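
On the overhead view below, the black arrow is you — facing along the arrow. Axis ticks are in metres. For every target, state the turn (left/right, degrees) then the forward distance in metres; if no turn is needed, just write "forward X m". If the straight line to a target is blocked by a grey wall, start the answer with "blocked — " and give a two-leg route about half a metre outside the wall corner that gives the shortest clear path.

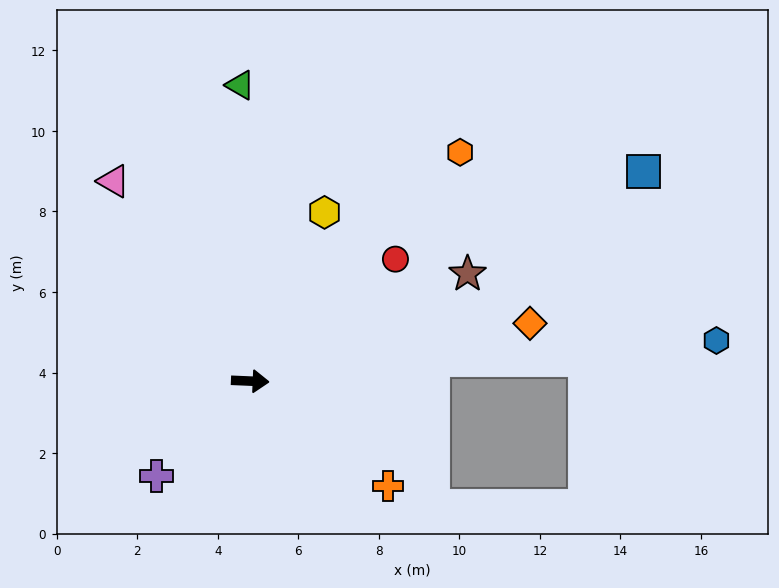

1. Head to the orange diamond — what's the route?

turn left 14°, forward 7.1 m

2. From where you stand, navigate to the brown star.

turn left 29°, forward 6.0 m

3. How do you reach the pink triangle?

turn left 127°, forward 6.0 m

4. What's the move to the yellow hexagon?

turn left 69°, forward 4.6 m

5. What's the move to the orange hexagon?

turn left 50°, forward 7.7 m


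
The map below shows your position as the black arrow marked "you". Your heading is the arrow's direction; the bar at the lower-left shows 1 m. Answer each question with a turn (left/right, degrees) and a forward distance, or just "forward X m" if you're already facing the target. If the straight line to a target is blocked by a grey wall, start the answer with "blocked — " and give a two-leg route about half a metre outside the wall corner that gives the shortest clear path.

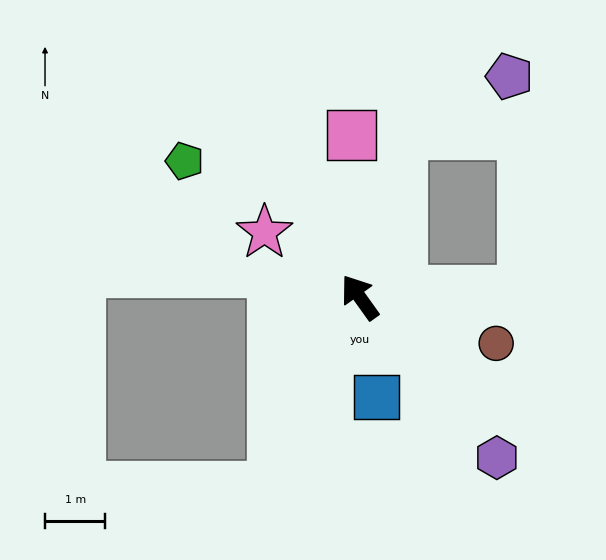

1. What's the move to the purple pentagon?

blocked — turn right 50°, forward 2.8 m, then turn right 48°, forward 2.0 m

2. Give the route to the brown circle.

turn right 144°, forward 2.4 m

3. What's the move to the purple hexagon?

turn right 175°, forward 3.5 m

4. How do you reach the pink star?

turn left 20°, forward 1.9 m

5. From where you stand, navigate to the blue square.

turn left 154°, forward 1.7 m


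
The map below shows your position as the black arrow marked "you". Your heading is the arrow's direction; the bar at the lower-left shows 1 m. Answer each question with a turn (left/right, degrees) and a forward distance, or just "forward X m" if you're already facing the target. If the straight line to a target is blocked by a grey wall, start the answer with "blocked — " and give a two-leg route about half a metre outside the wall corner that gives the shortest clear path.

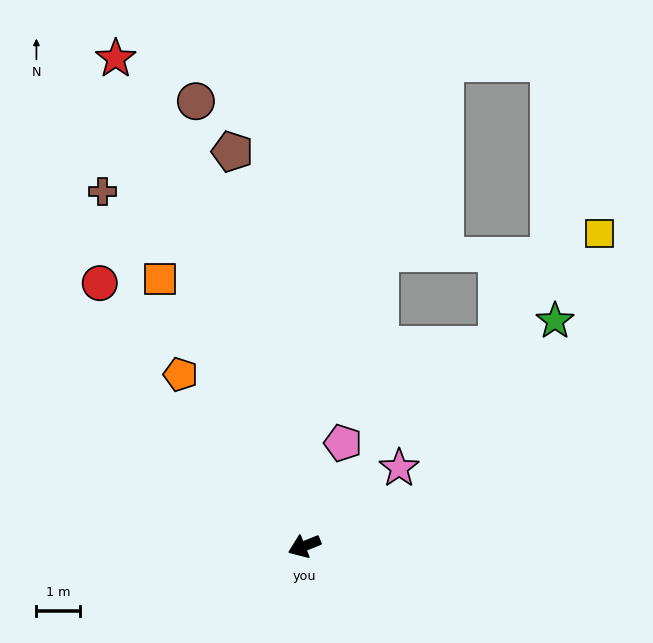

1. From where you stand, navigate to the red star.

turn right 91°, forward 12.0 m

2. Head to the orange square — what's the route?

turn right 83°, forward 6.9 m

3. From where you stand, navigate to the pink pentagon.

turn right 132°, forward 2.5 m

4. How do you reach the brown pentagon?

turn right 102°, forward 9.2 m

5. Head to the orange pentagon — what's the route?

turn right 76°, forward 4.8 m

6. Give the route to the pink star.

turn right 162°, forward 2.8 m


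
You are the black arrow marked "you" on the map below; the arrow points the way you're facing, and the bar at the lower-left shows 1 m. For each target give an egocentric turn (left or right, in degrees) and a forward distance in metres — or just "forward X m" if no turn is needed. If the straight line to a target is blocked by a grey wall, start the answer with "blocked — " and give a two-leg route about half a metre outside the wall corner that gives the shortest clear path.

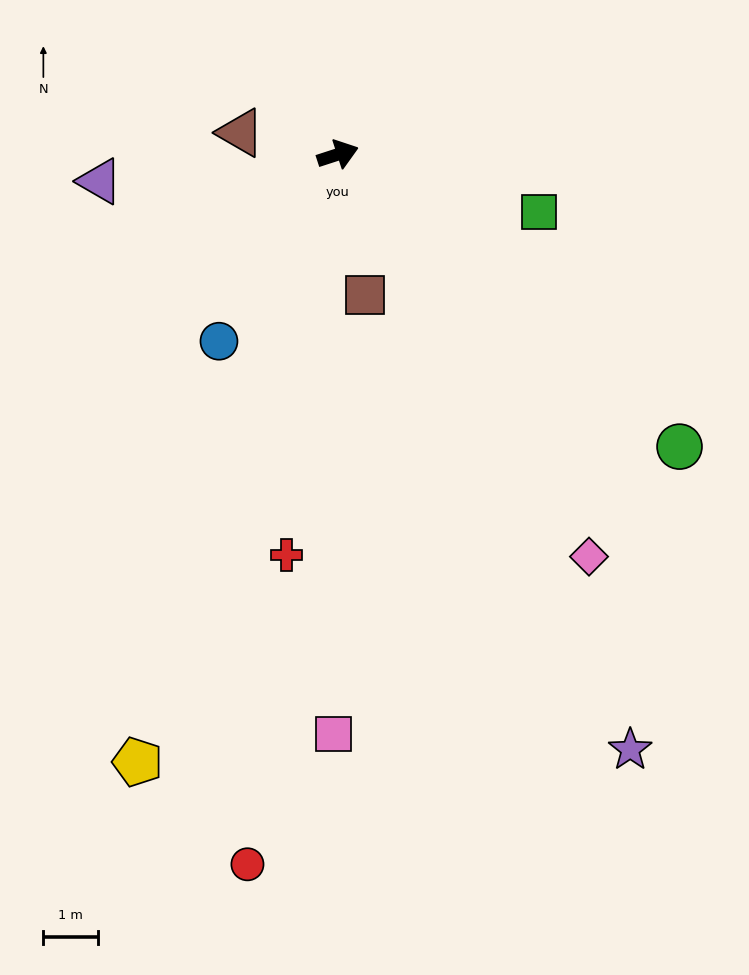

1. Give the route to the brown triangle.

turn left 149°, forward 1.8 m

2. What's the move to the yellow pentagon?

turn right 126°, forward 11.6 m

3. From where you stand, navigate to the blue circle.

turn right 140°, forward 4.0 m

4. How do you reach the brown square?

turn right 97°, forward 2.6 m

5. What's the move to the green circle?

turn right 59°, forward 8.2 m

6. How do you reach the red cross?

turn right 115°, forward 7.3 m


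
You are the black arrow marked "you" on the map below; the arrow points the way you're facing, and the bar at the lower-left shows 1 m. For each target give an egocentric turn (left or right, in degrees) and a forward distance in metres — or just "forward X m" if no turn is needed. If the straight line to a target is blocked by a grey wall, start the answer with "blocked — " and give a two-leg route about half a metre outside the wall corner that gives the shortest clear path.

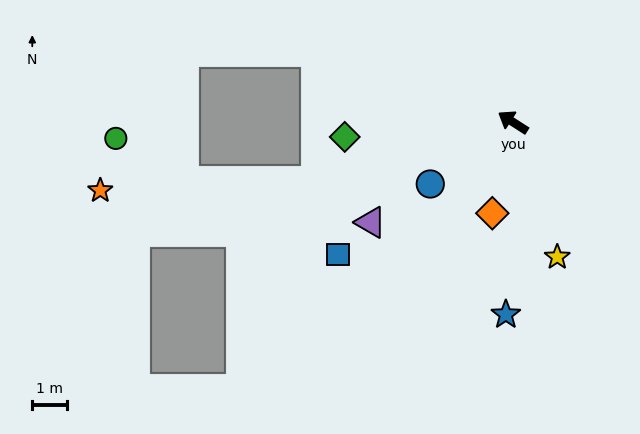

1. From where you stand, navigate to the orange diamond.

turn left 110°, forward 2.7 m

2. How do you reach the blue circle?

turn left 69°, forward 2.9 m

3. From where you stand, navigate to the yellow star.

turn left 141°, forward 4.0 m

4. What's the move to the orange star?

blocked — turn left 49°, forward 5.8 m, then turn right 14°, forward 6.1 m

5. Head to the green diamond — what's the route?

turn left 38°, forward 4.8 m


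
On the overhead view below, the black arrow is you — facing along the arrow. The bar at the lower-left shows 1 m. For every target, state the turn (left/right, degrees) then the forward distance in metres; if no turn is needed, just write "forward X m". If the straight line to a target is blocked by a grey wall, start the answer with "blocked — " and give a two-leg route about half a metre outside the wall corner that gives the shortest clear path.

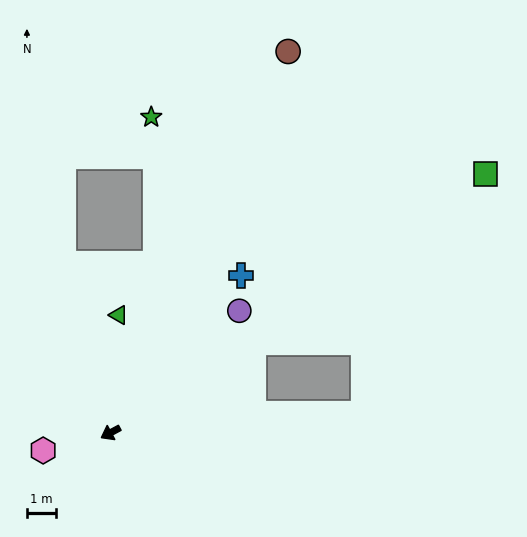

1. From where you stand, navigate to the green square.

turn right 174°, forward 15.5 m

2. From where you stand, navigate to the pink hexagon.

turn right 13°, forward 2.4 m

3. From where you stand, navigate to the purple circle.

turn right 165°, forward 6.0 m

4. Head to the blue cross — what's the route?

turn right 158°, forward 7.0 m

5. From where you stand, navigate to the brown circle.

turn right 143°, forward 14.3 m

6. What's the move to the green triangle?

turn right 122°, forward 4.0 m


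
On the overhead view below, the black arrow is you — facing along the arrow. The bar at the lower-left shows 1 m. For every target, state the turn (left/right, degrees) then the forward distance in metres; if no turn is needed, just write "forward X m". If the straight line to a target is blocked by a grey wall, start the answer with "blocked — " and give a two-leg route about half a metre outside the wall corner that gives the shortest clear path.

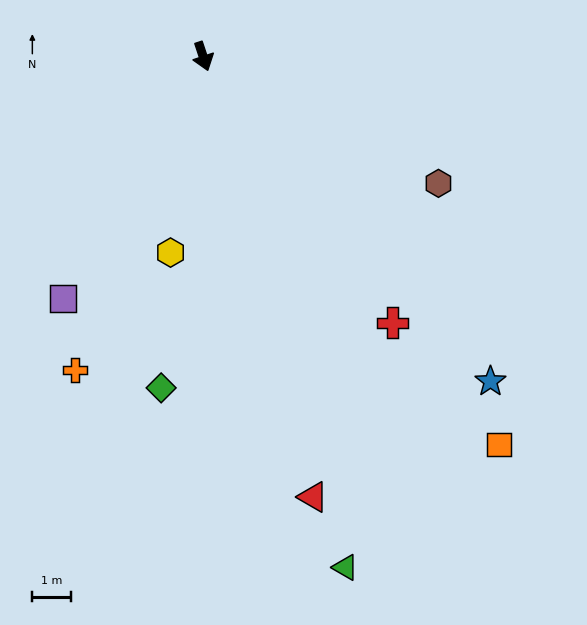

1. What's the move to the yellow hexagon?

turn right 28°, forward 5.1 m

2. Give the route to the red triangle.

turn right 4°, forward 11.6 m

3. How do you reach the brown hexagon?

turn left 43°, forward 6.8 m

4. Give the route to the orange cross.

turn right 41°, forward 8.7 m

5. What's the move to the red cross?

turn left 17°, forward 8.4 m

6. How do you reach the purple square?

turn right 48°, forward 7.2 m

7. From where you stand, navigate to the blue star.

turn left 23°, forward 11.1 m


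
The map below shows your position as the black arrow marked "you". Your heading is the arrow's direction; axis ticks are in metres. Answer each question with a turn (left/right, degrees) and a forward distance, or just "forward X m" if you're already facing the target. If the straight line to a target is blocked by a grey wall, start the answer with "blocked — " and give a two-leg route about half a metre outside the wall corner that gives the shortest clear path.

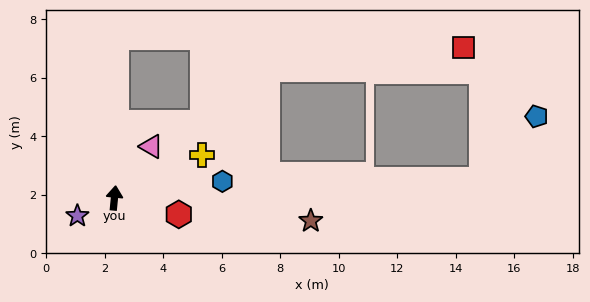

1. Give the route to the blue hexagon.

turn right 76°, forward 3.7 m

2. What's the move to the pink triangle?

turn right 30°, forward 2.2 m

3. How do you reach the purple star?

turn left 121°, forward 1.4 m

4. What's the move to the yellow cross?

turn right 58°, forward 3.3 m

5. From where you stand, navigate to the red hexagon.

turn right 99°, forward 2.3 m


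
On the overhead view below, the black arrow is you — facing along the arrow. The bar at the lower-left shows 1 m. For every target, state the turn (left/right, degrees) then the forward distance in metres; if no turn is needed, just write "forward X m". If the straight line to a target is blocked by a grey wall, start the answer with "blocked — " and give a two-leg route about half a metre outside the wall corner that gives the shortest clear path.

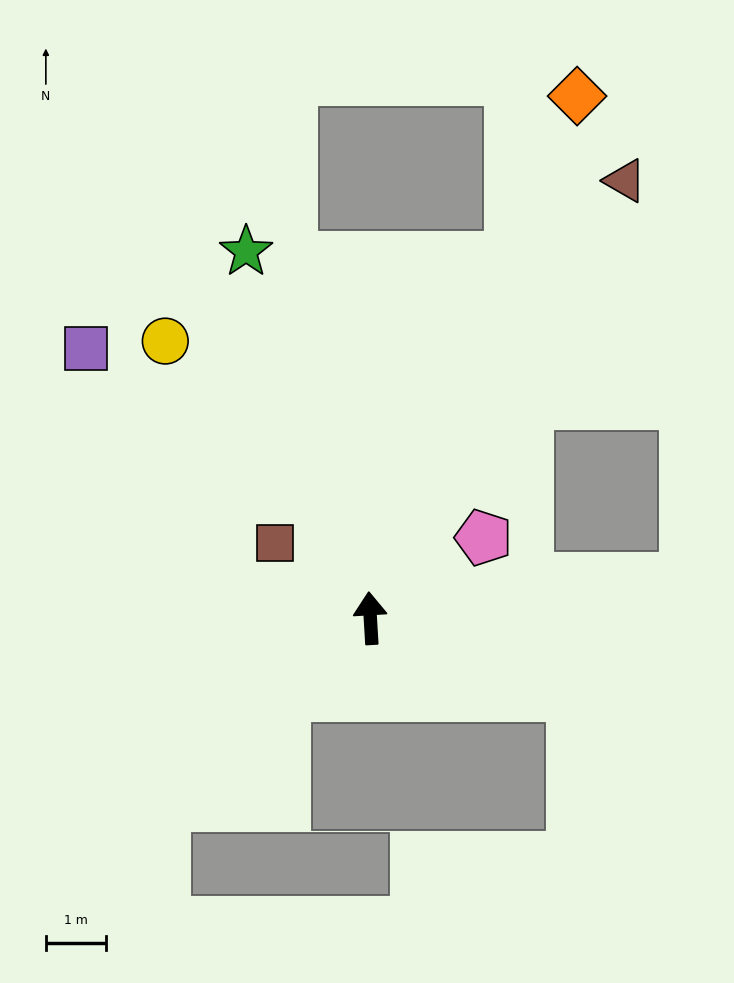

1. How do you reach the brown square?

turn left 48°, forward 2.0 m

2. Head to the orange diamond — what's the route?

turn right 25°, forward 9.4 m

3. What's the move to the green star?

turn left 15°, forward 6.5 m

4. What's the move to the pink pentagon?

turn right 58°, forward 2.3 m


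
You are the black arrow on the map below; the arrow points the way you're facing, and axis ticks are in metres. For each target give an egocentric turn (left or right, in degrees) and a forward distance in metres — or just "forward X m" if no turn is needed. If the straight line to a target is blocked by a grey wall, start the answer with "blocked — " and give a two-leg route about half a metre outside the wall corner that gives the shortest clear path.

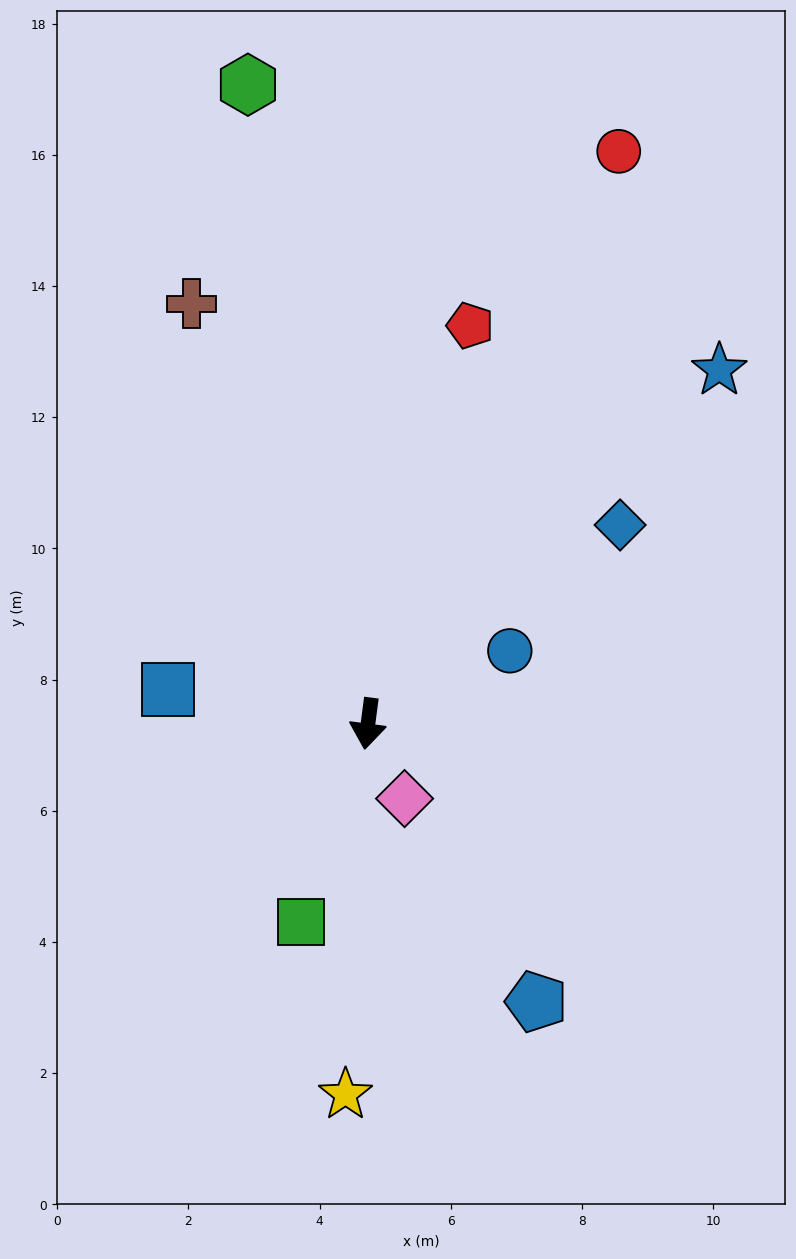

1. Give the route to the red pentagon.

turn left 173°, forward 6.3 m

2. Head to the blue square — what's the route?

turn right 92°, forward 3.1 m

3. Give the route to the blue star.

turn left 143°, forward 7.6 m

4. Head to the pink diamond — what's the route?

turn left 33°, forward 1.3 m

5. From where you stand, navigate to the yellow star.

turn left 4°, forward 5.7 m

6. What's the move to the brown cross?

turn right 150°, forward 6.9 m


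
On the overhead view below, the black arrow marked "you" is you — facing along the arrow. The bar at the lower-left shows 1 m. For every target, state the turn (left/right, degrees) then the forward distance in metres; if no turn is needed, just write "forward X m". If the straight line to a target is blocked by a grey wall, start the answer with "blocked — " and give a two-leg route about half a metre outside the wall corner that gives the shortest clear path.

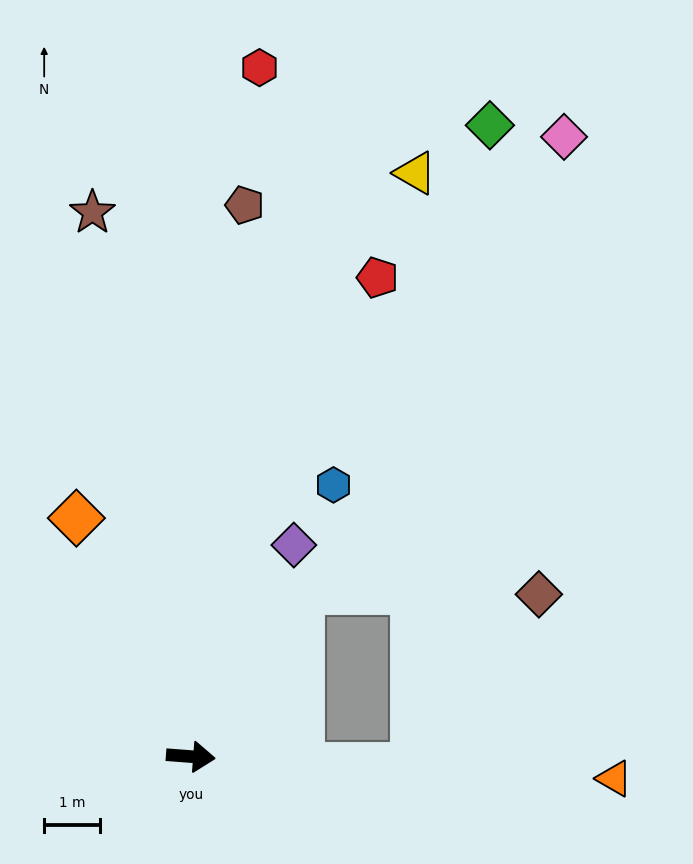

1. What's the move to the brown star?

turn left 105°, forward 10.0 m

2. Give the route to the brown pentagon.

turn left 89°, forward 10.0 m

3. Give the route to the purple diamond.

turn left 68°, forward 4.2 m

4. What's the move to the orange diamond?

turn left 120°, forward 4.8 m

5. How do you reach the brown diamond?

blocked — turn left 61°, forward 3.6 m, then turn right 57°, forward 4.3 m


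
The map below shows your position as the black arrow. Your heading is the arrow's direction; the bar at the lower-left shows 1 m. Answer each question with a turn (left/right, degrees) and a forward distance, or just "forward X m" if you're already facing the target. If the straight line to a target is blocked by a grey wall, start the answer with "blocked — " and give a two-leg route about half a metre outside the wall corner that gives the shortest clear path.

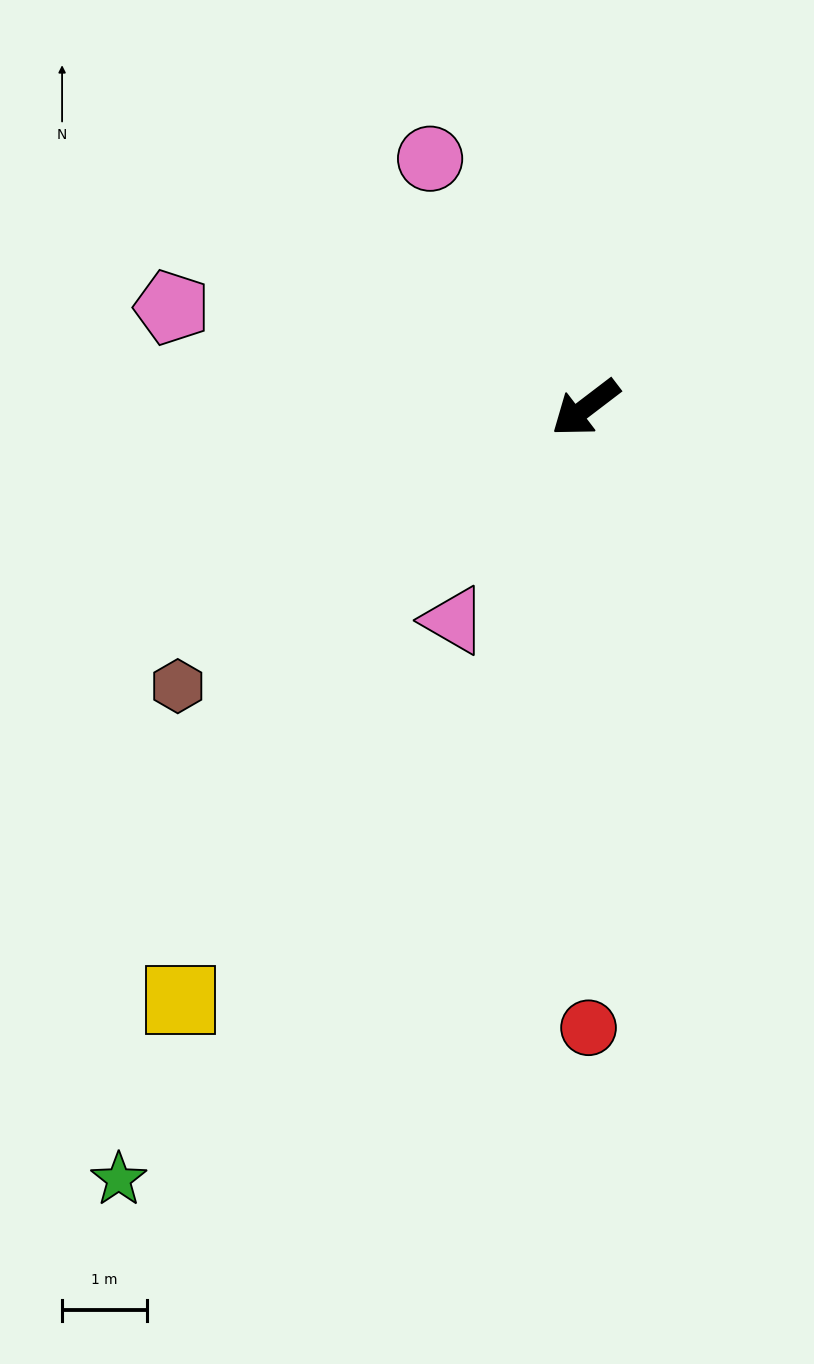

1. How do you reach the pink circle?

turn right 95°, forward 3.5 m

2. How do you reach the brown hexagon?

turn right 3°, forward 5.8 m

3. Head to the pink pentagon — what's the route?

turn right 51°, forward 5.0 m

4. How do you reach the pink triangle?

turn left 21°, forward 2.9 m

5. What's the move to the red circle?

turn left 53°, forward 7.3 m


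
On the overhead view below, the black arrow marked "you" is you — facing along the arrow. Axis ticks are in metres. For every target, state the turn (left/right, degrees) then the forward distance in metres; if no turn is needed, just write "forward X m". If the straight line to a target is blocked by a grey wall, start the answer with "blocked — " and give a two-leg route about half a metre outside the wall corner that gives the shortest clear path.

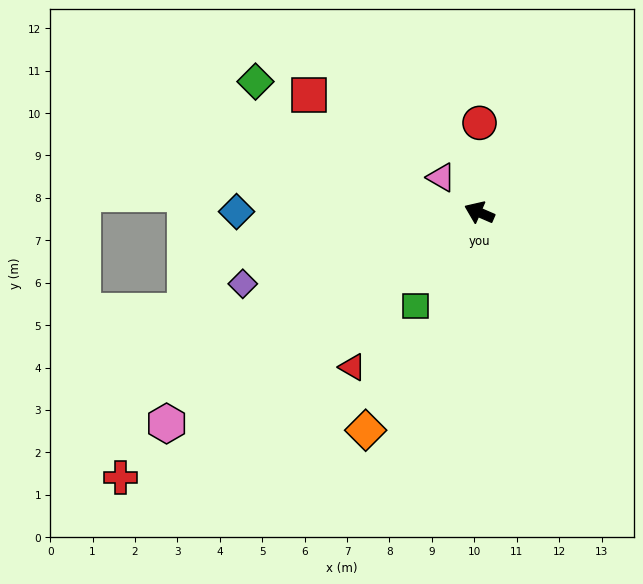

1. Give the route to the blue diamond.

turn left 23°, forward 5.7 m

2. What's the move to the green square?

turn left 79°, forward 2.7 m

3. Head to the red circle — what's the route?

turn right 67°, forward 2.1 m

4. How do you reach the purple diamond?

turn left 40°, forward 5.8 m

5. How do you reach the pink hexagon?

turn left 57°, forward 8.9 m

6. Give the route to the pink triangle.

turn right 19°, forward 1.2 m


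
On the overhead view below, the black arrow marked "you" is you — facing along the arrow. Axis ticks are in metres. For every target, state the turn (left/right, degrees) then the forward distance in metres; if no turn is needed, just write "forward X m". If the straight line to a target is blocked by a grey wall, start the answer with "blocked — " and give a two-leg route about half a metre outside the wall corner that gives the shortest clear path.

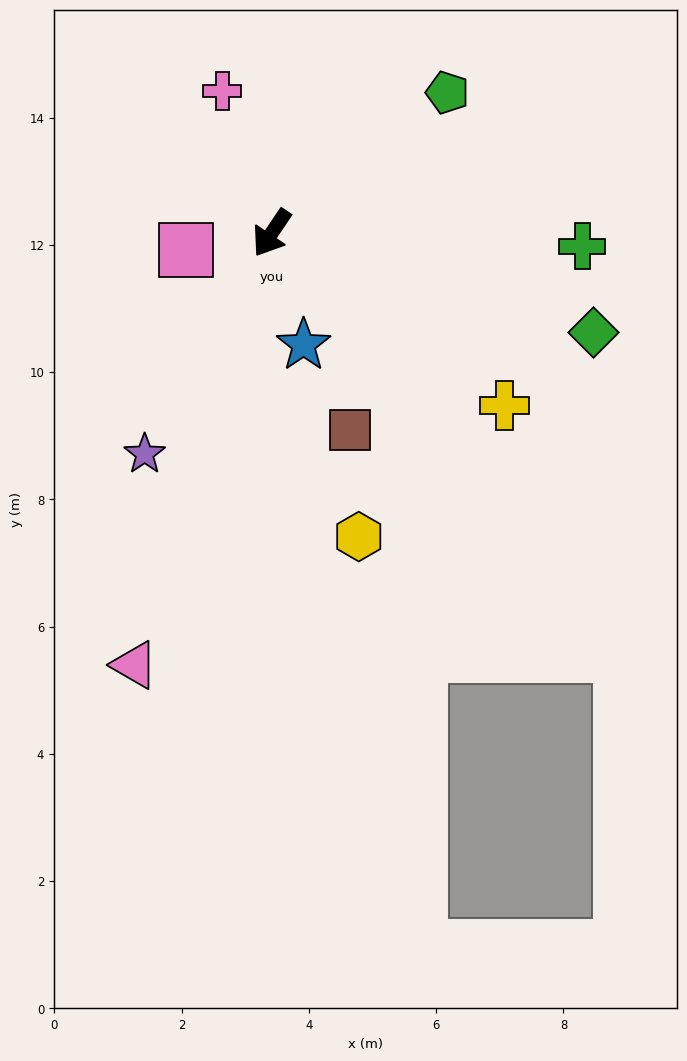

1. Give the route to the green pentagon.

turn left 163°, forward 3.5 m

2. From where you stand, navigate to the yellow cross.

turn left 87°, forward 4.6 m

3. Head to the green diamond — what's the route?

turn left 107°, forward 5.3 m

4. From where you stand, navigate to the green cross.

turn left 121°, forward 4.9 m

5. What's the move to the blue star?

turn left 50°, forward 1.8 m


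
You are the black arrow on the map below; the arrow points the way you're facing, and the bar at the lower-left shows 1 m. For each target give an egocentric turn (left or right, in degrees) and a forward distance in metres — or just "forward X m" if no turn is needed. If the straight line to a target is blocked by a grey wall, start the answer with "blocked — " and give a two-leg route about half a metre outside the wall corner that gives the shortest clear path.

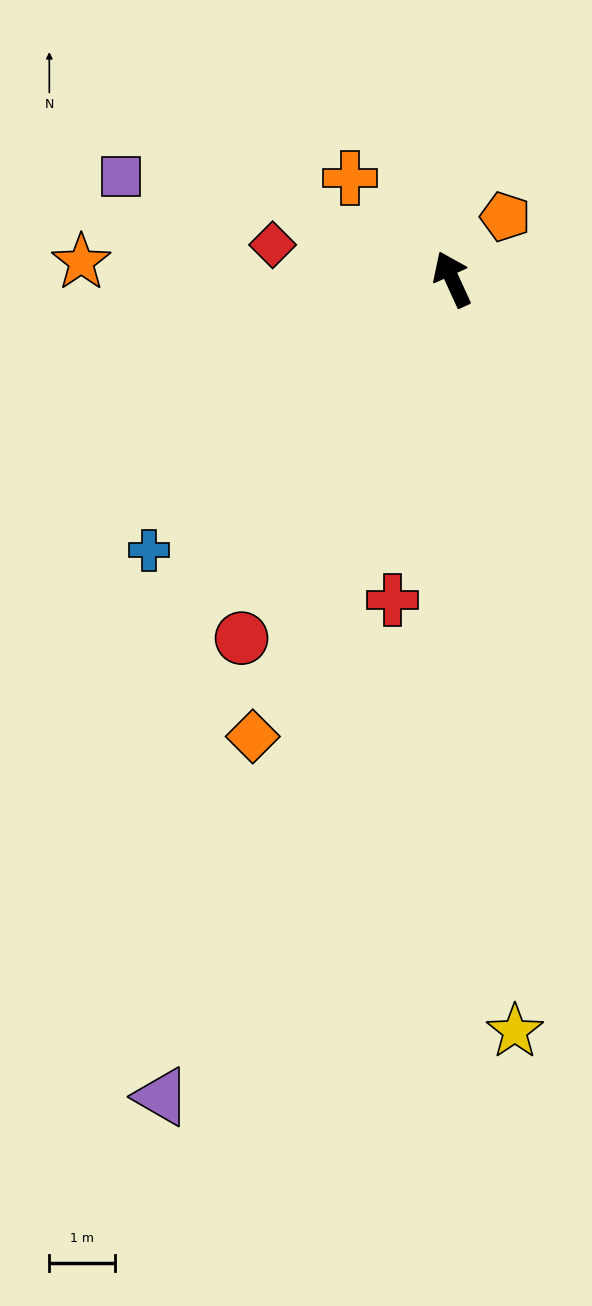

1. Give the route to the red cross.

turn left 145°, forward 5.0 m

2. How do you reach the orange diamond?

turn left 132°, forward 7.6 m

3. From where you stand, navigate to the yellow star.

turn left 160°, forward 11.5 m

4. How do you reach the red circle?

turn left 125°, forward 6.4 m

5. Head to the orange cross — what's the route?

turn left 21°, forward 2.2 m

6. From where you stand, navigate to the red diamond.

turn left 55°, forward 2.8 m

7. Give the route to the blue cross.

turn left 107°, forward 6.2 m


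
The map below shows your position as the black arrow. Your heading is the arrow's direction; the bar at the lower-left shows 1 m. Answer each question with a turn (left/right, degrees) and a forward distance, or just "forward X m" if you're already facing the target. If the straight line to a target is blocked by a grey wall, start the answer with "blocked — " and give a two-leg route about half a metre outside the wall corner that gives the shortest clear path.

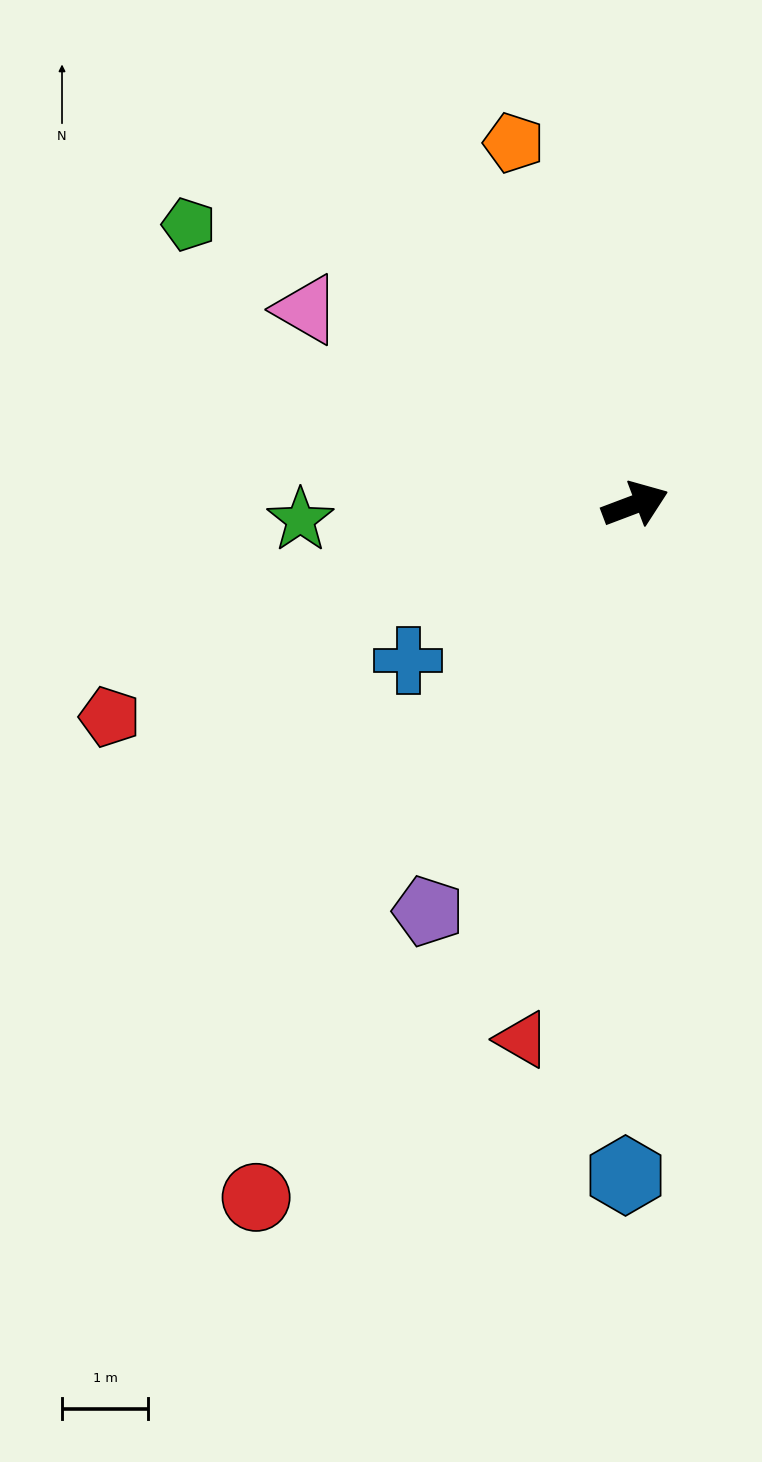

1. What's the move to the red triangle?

turn right 123°, forward 6.4 m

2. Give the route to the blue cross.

turn right 166°, forward 3.2 m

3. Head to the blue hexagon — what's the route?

turn right 112°, forward 7.8 m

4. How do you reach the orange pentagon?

turn left 88°, forward 4.4 m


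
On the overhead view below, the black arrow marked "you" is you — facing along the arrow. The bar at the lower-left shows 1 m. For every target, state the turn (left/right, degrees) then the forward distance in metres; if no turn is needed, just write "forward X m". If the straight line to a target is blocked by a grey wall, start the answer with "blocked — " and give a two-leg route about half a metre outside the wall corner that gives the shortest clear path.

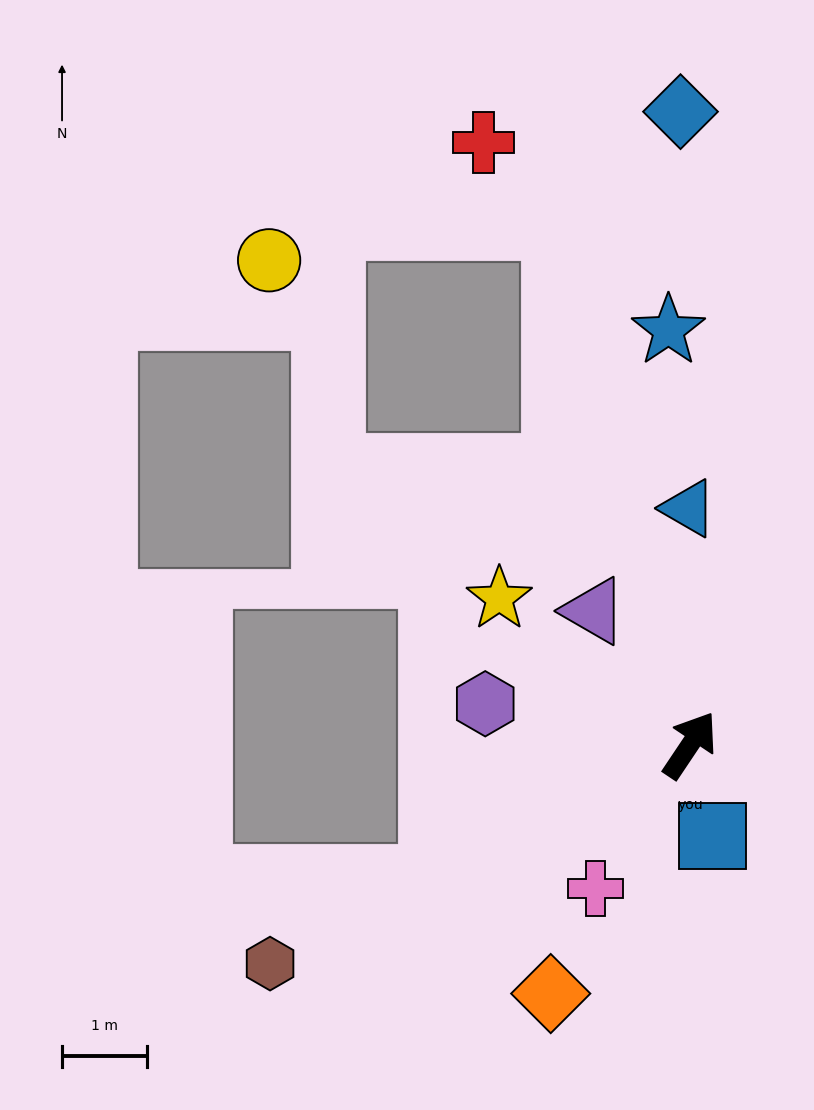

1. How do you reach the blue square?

turn right 132°, forward 1.1 m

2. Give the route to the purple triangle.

turn left 69°, forward 1.9 m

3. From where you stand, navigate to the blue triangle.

turn left 34°, forward 2.8 m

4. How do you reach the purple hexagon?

turn left 112°, forward 2.5 m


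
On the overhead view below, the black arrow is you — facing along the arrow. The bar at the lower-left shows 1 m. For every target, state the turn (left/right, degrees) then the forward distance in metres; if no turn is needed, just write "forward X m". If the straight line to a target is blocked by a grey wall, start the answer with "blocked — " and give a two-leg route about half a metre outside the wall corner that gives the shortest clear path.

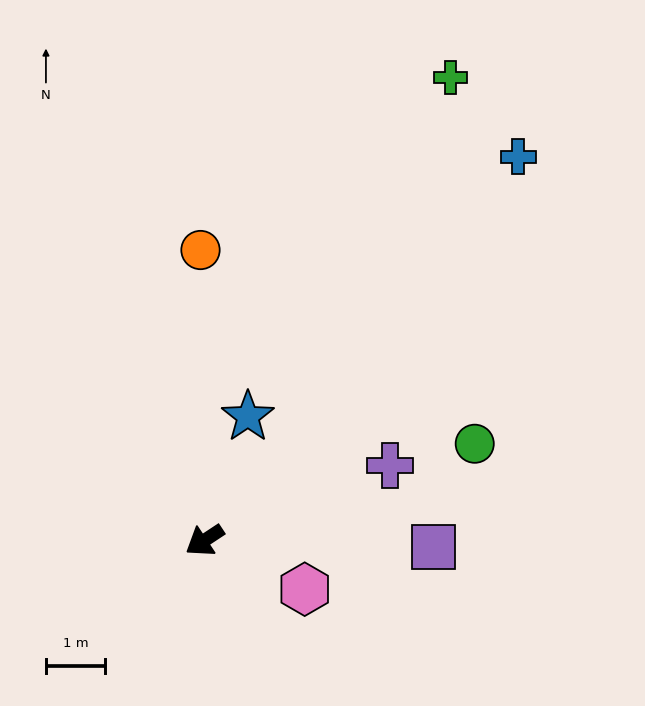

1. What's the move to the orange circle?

turn right 123°, forward 4.9 m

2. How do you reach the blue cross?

turn right 163°, forward 8.4 m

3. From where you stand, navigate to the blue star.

turn right 143°, forward 2.2 m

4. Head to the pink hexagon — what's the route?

turn left 121°, forward 1.9 m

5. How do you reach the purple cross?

turn left 169°, forward 3.4 m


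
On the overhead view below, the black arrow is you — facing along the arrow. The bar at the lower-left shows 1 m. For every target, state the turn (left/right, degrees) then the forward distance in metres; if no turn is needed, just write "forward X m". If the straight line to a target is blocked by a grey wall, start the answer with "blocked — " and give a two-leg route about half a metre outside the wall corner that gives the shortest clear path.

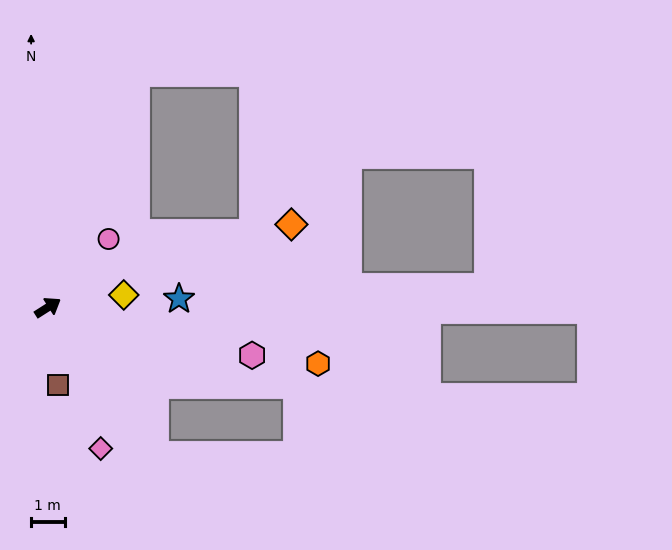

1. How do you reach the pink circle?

turn left 16°, forward 2.7 m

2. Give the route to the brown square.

turn right 115°, forward 2.4 m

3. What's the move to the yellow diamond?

turn right 23°, forward 2.3 m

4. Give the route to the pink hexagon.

turn right 46°, forward 6.3 m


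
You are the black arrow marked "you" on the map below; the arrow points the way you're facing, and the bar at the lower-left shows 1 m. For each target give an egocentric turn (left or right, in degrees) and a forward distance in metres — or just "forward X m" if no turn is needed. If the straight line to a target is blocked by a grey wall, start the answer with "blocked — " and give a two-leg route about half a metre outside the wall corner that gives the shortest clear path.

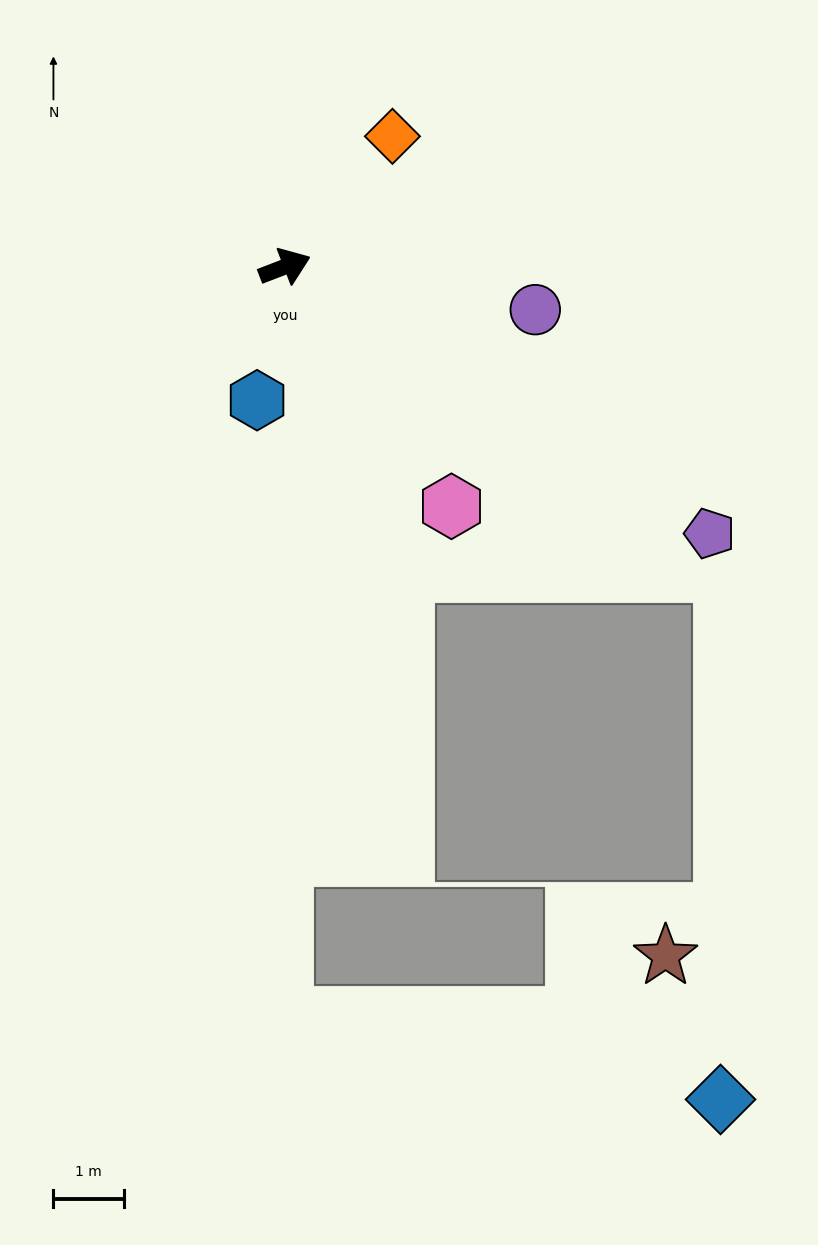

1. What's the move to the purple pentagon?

turn right 53°, forward 7.1 m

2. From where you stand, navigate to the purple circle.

turn right 31°, forward 3.6 m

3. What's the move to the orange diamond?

turn left 29°, forward 2.4 m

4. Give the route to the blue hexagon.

turn right 123°, forward 1.9 m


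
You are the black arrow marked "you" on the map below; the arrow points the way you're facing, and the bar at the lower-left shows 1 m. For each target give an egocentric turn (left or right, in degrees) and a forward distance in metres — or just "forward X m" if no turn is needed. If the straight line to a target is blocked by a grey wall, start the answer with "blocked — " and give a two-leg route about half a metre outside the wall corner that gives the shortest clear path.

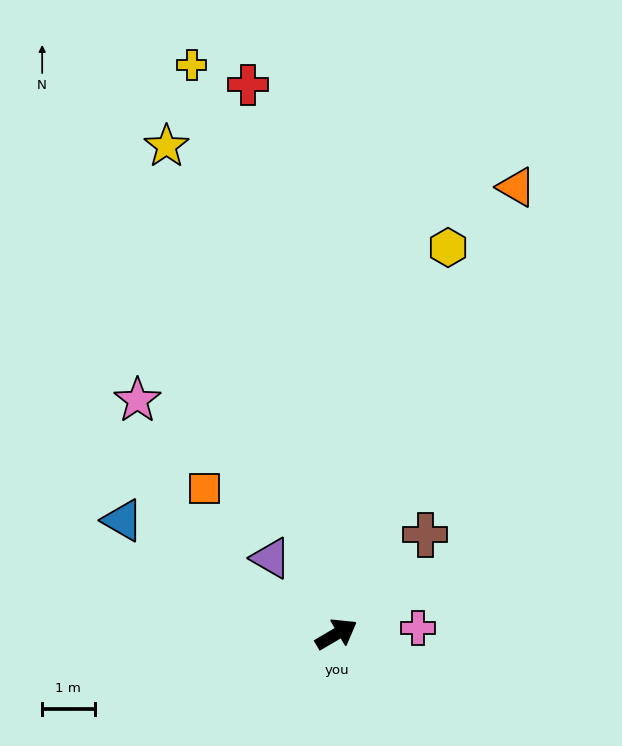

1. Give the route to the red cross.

turn left 69°, forward 10.6 m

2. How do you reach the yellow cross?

turn left 74°, forward 11.2 m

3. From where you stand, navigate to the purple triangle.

turn left 100°, forward 1.9 m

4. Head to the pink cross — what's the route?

turn right 26°, forward 1.6 m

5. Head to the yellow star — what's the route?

turn left 79°, forward 9.8 m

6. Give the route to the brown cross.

turn left 18°, forward 2.5 m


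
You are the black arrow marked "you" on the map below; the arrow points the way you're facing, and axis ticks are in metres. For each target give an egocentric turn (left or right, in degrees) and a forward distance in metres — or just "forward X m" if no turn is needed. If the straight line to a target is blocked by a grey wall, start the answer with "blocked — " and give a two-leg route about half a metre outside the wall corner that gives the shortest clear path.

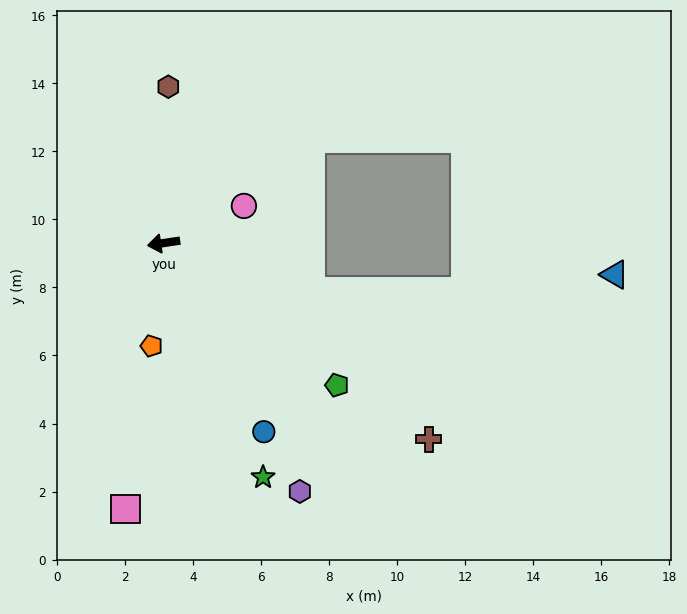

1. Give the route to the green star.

turn left 104°, forward 7.5 m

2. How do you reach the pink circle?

turn right 164°, forward 2.6 m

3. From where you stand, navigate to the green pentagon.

turn left 132°, forward 6.6 m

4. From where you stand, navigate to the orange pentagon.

turn left 75°, forward 3.0 m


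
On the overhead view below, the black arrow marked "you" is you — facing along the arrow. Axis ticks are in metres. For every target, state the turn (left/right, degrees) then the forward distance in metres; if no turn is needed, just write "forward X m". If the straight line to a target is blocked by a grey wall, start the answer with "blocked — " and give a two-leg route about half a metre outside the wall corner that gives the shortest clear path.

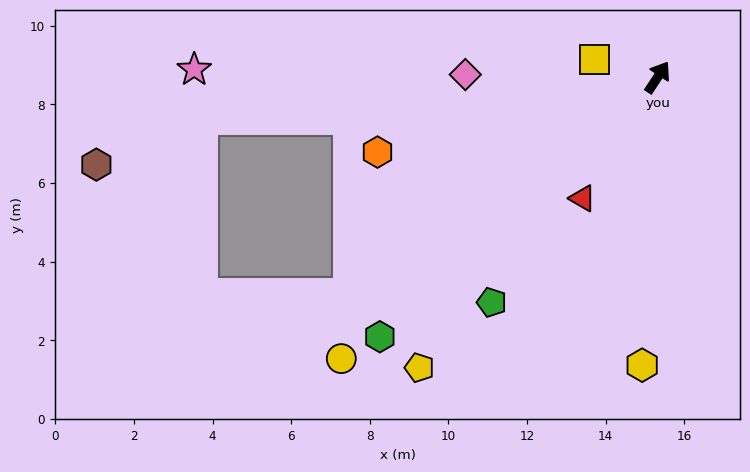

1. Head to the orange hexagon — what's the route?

turn left 138°, forward 7.4 m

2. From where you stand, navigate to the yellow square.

turn left 108°, forward 1.7 m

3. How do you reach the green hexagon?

turn left 166°, forward 9.7 m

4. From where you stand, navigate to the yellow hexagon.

turn right 150°, forward 7.3 m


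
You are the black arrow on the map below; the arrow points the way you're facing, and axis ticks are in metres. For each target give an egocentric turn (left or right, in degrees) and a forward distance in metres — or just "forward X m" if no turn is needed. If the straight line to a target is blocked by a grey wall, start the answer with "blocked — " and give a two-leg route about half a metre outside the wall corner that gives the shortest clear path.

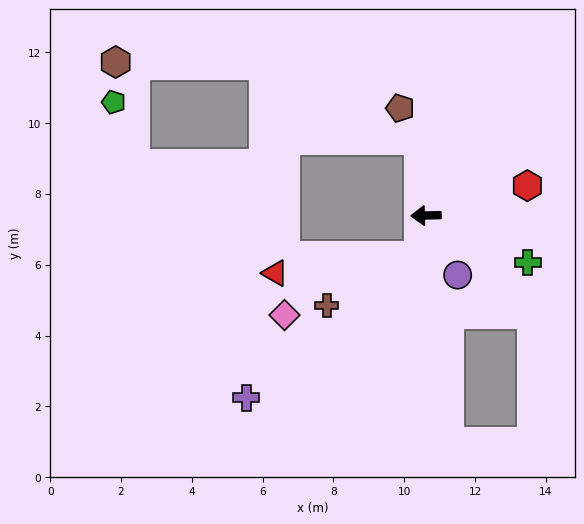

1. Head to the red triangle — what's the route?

blocked — turn left 79°, forward 1.1 m, then turn right 73°, forward 4.1 m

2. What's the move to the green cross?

turn left 154°, forward 3.2 m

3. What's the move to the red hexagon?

turn right 165°, forward 3.0 m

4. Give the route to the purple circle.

turn left 117°, forward 1.9 m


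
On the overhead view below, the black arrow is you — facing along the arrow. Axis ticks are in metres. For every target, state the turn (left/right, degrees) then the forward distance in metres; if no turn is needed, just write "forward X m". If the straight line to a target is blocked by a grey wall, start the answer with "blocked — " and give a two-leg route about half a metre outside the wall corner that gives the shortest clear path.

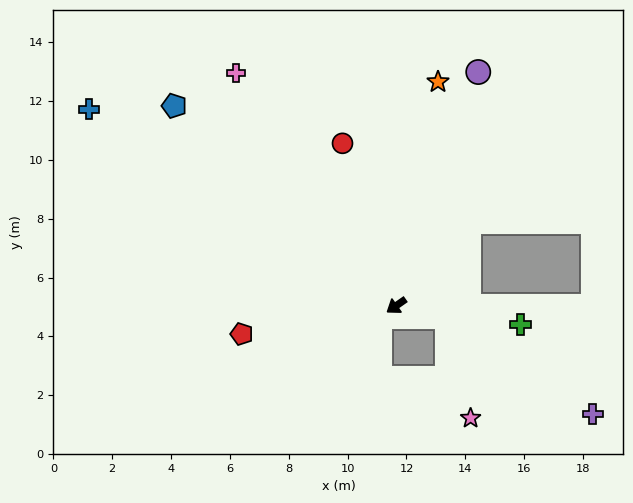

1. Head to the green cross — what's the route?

turn left 136°, forward 4.3 m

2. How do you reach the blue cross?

turn right 68°, forward 12.4 m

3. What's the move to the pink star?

blocked — turn left 133°, forward 1.8 m, then turn right 65°, forward 3.5 m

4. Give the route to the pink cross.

turn right 90°, forward 9.6 m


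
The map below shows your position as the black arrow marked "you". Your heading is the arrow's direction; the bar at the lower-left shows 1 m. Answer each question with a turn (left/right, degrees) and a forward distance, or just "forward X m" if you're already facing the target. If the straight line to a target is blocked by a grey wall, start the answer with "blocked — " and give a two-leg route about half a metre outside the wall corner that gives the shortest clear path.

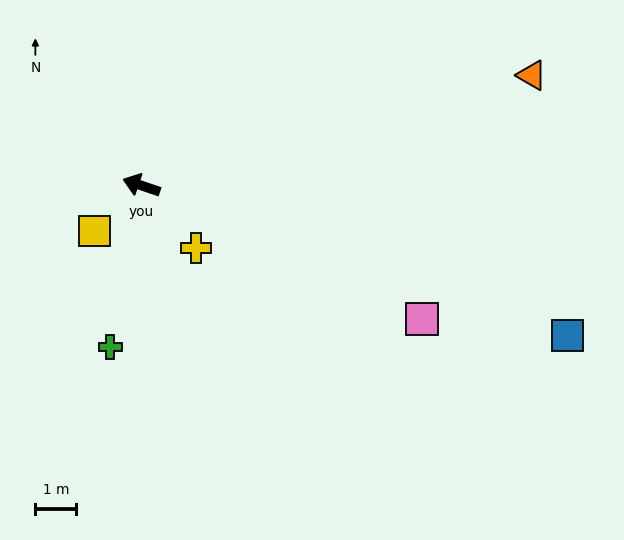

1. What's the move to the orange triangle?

turn right 145°, forward 9.9 m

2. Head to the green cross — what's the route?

turn left 98°, forward 4.0 m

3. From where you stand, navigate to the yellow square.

turn left 63°, forward 1.6 m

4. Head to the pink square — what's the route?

turn left 173°, forward 7.6 m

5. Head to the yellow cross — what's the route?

turn left 150°, forward 2.0 m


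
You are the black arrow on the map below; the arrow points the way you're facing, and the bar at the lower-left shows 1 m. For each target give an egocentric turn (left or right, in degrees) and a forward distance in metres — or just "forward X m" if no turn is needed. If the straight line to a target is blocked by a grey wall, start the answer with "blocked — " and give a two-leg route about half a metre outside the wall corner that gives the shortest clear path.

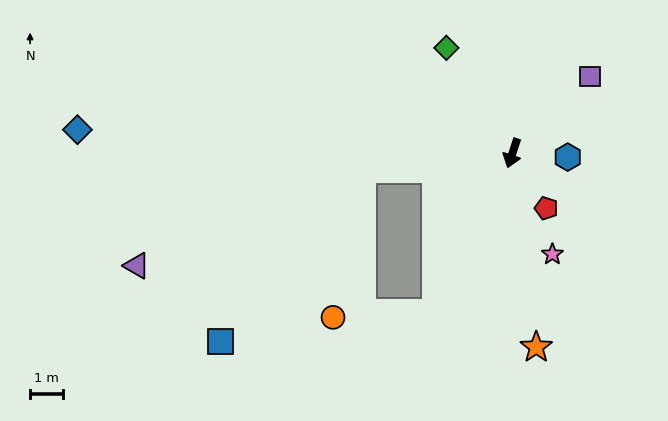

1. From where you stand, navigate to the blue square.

blocked — turn right 66°, forward 4.6 m, then turn left 45°, forward 6.8 m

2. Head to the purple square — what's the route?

turn left 153°, forward 3.3 m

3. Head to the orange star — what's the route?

turn left 25°, forward 5.9 m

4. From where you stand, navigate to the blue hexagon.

turn left 104°, forward 1.7 m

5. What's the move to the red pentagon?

turn left 50°, forward 2.0 m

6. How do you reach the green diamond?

turn right 130°, forward 3.8 m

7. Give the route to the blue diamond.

turn right 75°, forward 13.2 m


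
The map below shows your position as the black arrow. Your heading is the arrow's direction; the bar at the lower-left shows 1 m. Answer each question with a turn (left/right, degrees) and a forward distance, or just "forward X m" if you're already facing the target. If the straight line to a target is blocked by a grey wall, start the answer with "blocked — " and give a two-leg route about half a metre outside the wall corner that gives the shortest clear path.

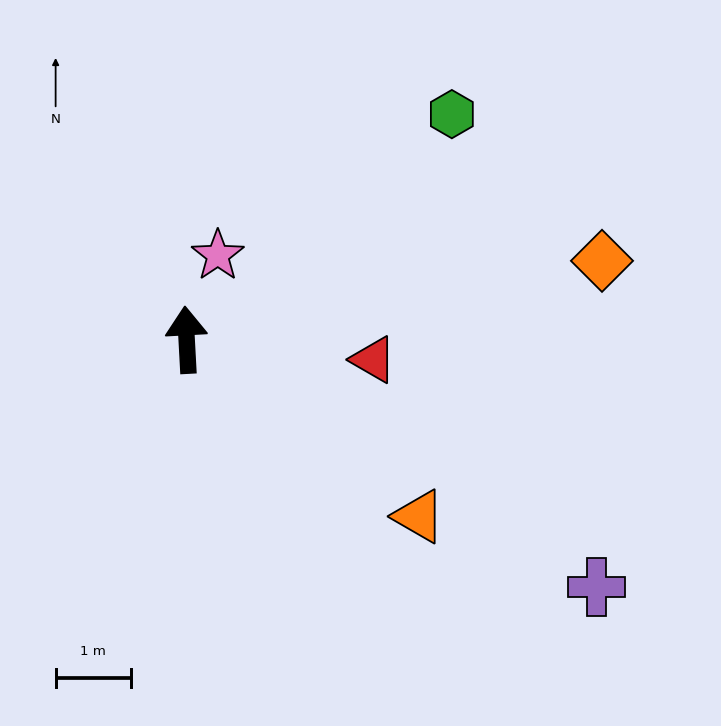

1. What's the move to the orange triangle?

turn right 130°, forward 3.9 m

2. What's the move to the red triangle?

turn right 99°, forward 2.5 m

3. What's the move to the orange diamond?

turn right 82°, forward 5.6 m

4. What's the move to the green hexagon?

turn right 53°, forward 4.6 m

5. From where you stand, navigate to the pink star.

turn right 23°, forward 1.2 m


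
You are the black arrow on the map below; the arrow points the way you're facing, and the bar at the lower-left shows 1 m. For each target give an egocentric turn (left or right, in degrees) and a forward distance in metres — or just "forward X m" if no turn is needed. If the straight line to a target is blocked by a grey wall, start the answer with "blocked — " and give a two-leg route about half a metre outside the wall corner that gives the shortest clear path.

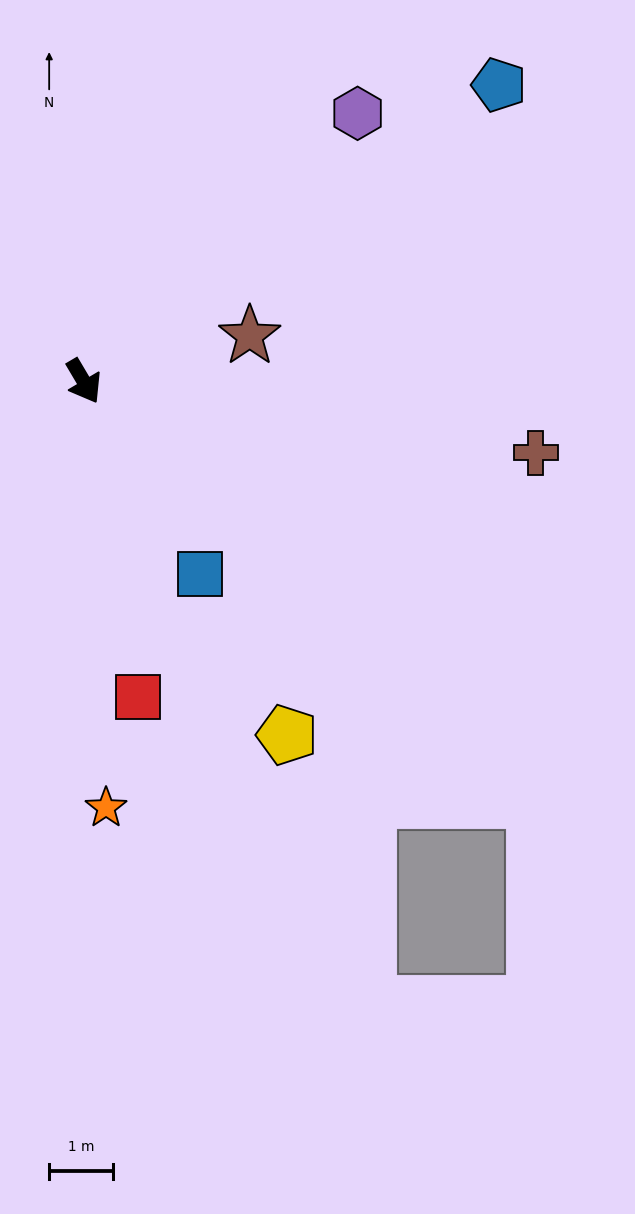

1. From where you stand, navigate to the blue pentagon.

turn left 95°, forward 8.0 m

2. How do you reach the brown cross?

turn left 50°, forward 7.2 m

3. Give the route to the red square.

turn right 21°, forward 5.0 m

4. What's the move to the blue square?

forward 3.5 m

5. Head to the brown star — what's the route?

turn left 75°, forward 2.7 m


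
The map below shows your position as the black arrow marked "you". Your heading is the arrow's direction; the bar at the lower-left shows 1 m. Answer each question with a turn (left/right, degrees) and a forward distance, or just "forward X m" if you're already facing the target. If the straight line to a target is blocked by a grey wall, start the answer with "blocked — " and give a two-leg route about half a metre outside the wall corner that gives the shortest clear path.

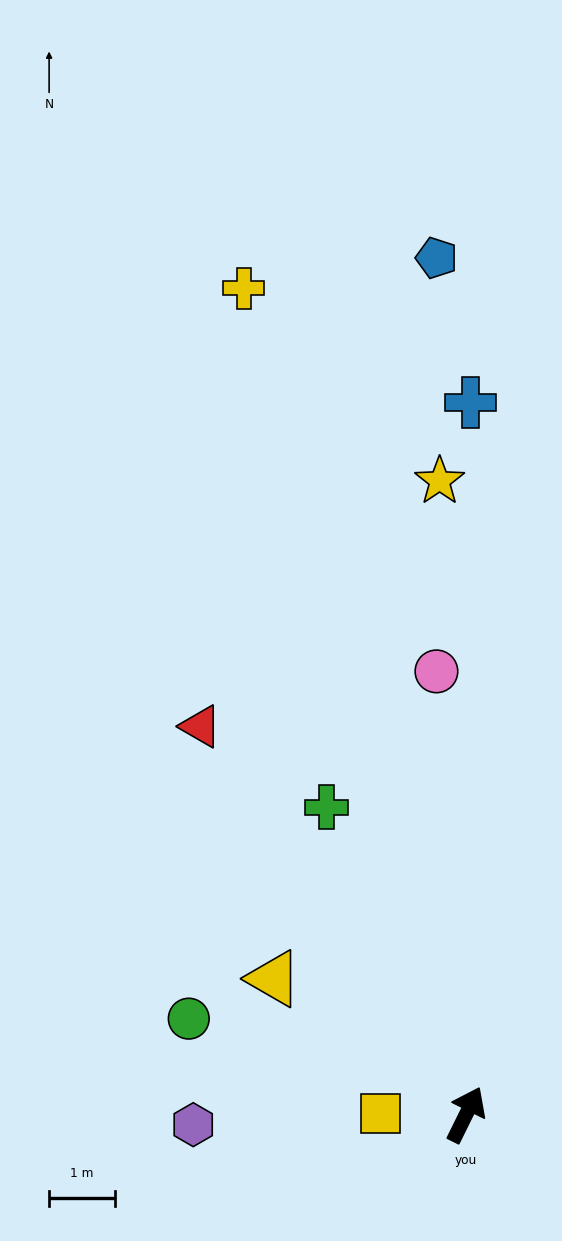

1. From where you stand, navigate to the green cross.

turn left 51°, forward 5.1 m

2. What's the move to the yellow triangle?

turn left 81°, forward 3.6 m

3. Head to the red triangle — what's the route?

turn left 61°, forward 7.2 m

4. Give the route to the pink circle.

turn left 30°, forward 6.8 m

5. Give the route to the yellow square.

turn left 116°, forward 1.3 m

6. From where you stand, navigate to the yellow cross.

turn left 41°, forward 13.0 m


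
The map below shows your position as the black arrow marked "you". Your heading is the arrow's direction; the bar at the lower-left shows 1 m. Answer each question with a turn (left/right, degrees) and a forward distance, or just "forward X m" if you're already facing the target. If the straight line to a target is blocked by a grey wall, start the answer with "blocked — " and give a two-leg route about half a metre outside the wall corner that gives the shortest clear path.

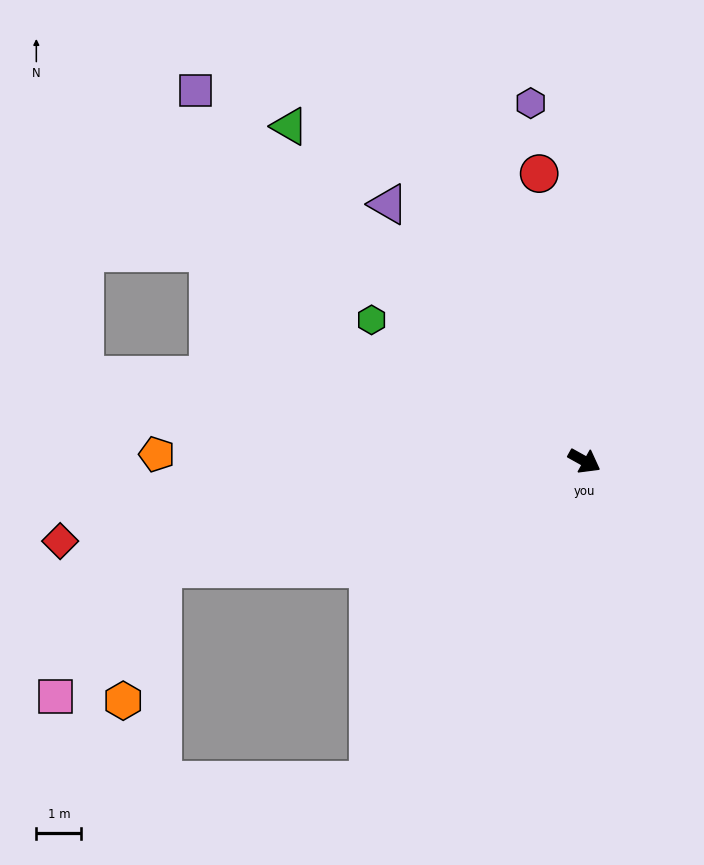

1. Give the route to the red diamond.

turn right 142°, forward 11.8 m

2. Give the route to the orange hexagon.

blocked — turn right 137°, forward 9.7 m, then turn left 59°, forward 3.1 m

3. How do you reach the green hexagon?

turn left 176°, forward 5.7 m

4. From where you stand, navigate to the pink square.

blocked — turn right 137°, forward 9.7 m, then turn left 36°, forward 3.7 m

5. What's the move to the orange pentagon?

turn right 152°, forward 9.5 m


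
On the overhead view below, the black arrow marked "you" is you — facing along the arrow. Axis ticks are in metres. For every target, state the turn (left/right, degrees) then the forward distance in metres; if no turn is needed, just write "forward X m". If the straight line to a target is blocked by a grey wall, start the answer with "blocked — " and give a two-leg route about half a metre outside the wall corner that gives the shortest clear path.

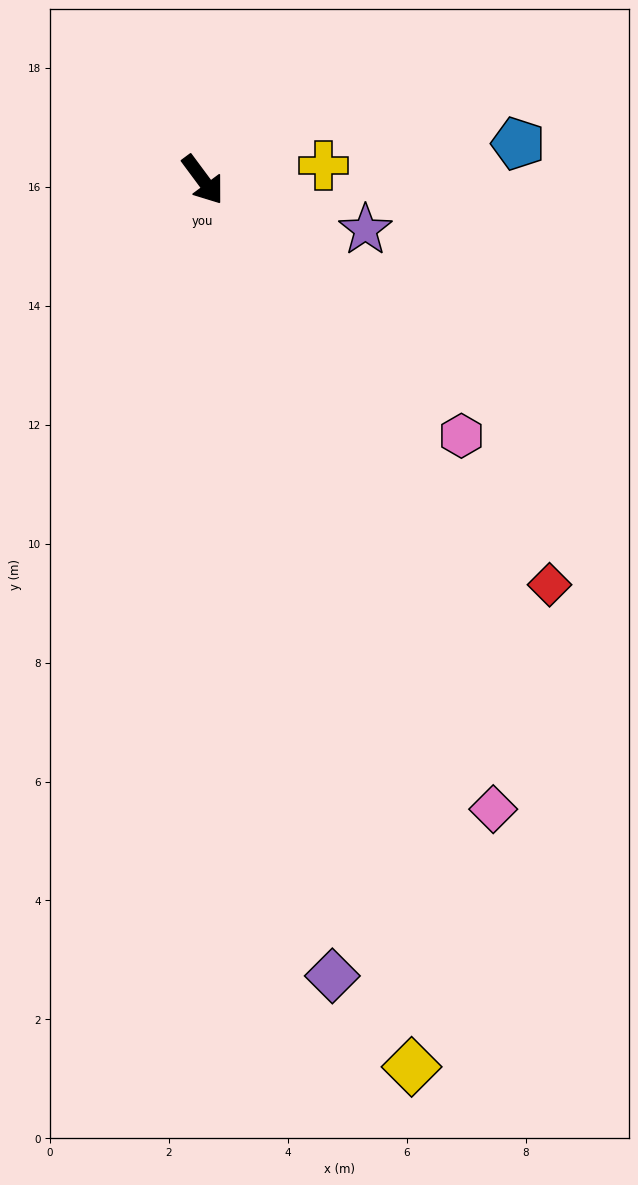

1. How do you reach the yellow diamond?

turn right 23°, forward 15.3 m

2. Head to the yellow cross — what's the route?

turn left 60°, forward 2.0 m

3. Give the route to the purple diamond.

turn right 27°, forward 13.6 m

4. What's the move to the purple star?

turn left 36°, forward 2.9 m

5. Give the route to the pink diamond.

turn right 12°, forward 11.7 m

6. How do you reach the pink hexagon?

turn left 9°, forward 6.1 m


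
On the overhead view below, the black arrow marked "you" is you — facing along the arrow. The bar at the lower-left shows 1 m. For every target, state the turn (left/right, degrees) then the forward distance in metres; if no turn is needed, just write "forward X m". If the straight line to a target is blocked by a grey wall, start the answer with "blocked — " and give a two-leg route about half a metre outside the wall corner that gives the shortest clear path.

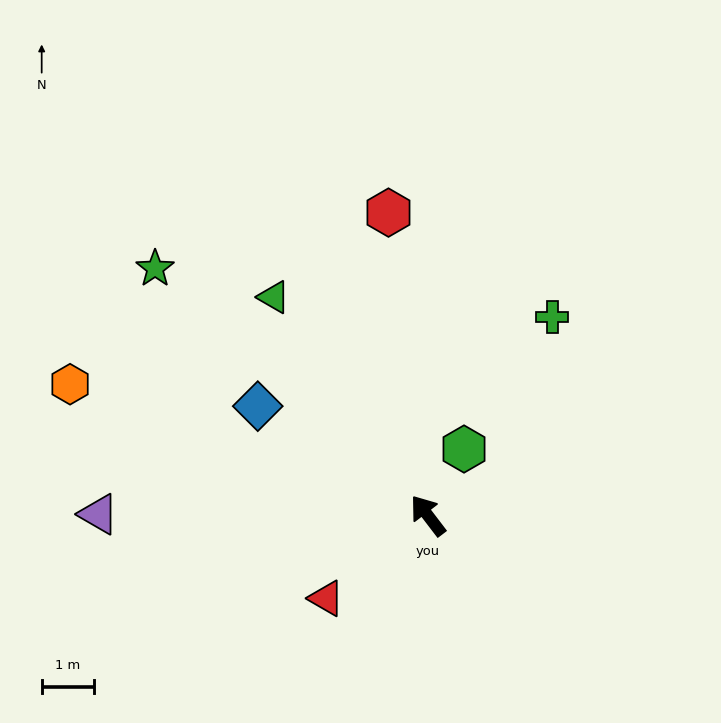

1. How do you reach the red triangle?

turn left 92°, forward 2.5 m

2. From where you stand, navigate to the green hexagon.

turn right 66°, forward 1.5 m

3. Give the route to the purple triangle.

turn left 52°, forward 6.3 m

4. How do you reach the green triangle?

turn right 2°, forward 5.1 m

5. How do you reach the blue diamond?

turn left 20°, forward 3.9 m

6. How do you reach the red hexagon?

turn right 30°, forward 5.9 m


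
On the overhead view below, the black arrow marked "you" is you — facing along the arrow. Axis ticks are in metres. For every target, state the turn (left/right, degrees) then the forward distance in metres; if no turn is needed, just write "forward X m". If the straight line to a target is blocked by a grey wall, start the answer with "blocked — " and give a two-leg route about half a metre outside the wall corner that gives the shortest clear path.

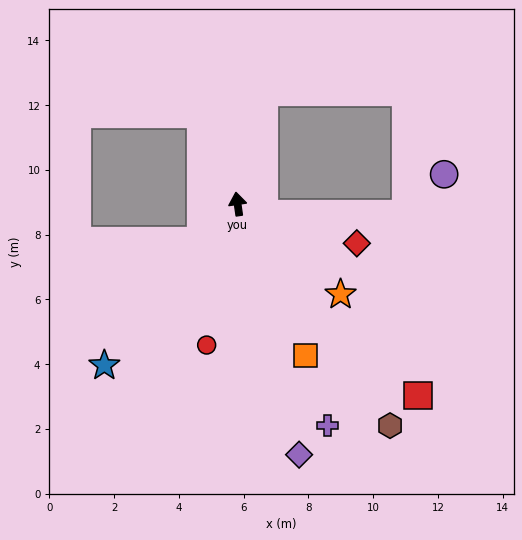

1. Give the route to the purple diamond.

turn right 174°, forward 8.0 m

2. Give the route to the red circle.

turn left 159°, forward 4.5 m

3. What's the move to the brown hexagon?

turn right 154°, forward 8.3 m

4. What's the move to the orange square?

turn right 164°, forward 5.1 m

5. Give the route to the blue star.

turn left 132°, forward 6.5 m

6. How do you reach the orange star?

turn right 140°, forward 4.2 m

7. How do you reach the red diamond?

turn right 117°, forward 3.9 m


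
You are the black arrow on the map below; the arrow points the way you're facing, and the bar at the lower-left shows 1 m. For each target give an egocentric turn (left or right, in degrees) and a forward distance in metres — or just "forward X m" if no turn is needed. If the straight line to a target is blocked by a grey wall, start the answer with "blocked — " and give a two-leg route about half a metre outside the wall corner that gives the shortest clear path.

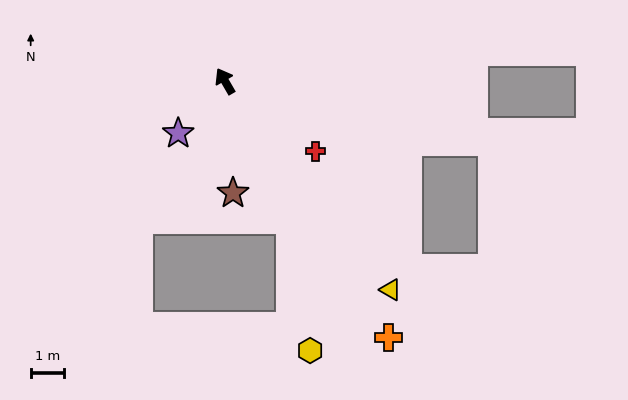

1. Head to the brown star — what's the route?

turn left 154°, forward 3.3 m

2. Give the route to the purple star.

turn left 108°, forward 2.1 m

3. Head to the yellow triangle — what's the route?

turn right 172°, forward 7.9 m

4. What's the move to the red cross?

turn right 158°, forward 3.4 m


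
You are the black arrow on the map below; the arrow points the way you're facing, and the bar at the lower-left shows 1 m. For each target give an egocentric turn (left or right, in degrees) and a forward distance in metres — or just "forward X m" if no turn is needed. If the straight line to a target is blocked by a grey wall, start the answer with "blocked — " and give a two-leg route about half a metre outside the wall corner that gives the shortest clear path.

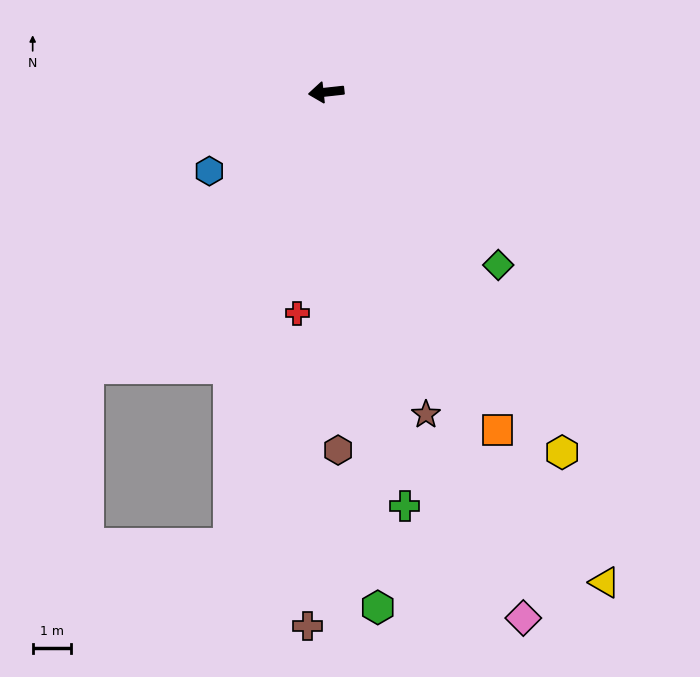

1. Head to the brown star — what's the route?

turn left 101°, forward 8.9 m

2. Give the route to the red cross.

turn left 76°, forward 5.9 m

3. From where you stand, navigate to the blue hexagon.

turn left 28°, forward 3.7 m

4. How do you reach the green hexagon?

turn left 89°, forward 13.7 m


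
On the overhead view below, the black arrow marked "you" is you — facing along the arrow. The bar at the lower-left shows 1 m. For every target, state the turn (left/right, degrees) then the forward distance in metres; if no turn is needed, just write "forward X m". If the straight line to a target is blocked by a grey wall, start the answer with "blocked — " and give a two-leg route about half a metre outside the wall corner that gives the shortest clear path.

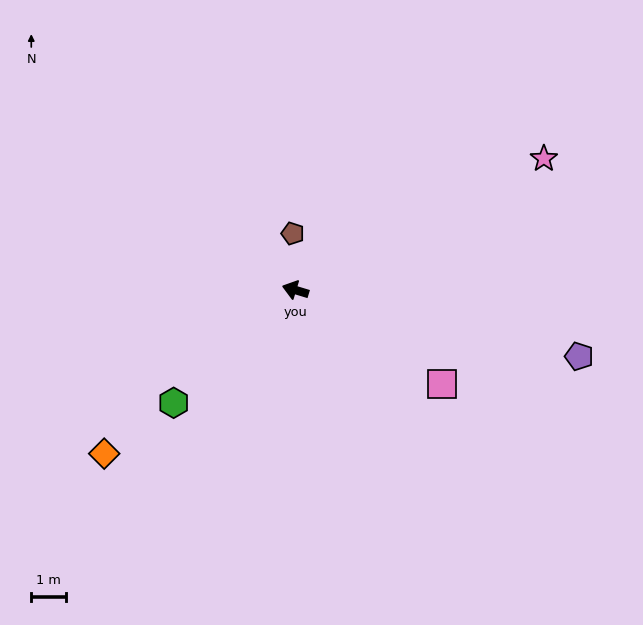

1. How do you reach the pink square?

turn left 164°, forward 5.0 m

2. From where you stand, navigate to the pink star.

turn right 135°, forward 8.0 m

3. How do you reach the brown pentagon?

turn right 70°, forward 1.6 m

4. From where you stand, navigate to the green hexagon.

turn left 60°, forward 4.7 m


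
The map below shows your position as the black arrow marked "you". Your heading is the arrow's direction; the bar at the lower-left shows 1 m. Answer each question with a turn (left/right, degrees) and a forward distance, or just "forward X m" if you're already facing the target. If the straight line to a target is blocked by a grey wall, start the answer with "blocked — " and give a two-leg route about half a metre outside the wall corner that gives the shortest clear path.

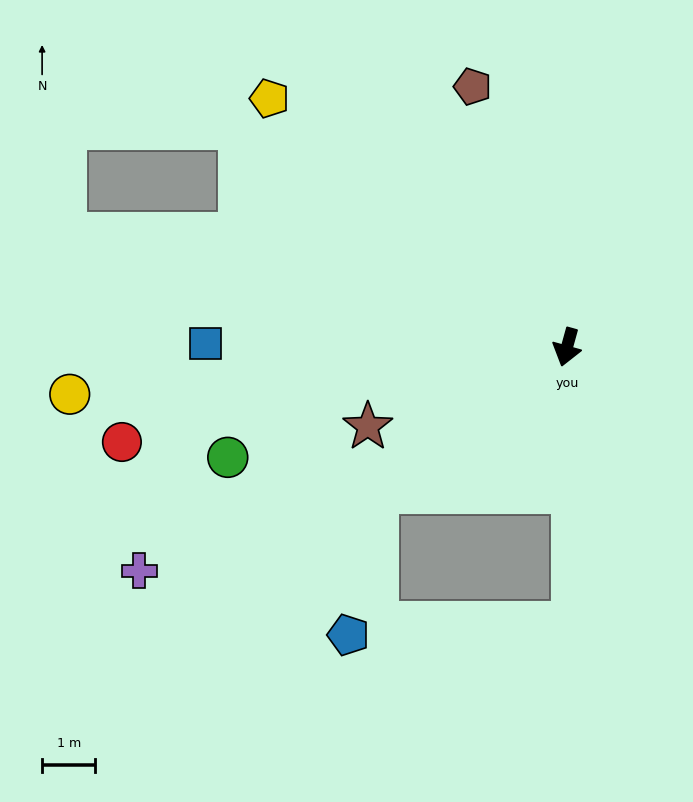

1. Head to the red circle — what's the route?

turn right 62°, forward 8.5 m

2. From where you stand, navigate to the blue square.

turn right 75°, forward 6.8 m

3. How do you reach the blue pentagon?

blocked — turn right 38°, forward 4.5 m, then turn left 43°, forward 2.8 m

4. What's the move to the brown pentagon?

turn right 145°, forward 5.2 m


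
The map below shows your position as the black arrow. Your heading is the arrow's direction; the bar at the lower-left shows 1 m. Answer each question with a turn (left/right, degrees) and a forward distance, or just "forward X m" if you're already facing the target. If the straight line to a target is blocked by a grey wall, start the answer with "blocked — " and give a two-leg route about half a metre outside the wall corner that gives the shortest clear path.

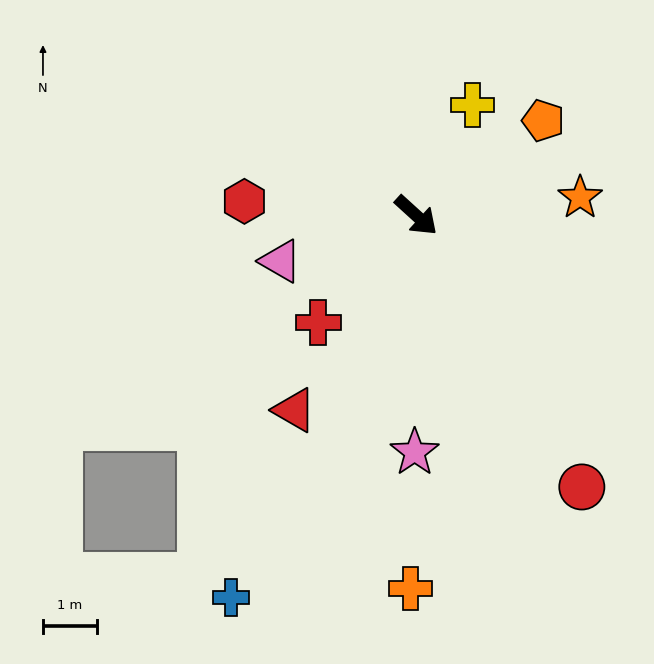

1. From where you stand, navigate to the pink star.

turn right 48°, forward 4.4 m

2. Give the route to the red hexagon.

turn right 142°, forward 3.2 m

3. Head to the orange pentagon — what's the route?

turn left 79°, forward 2.9 m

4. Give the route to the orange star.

turn left 49°, forward 3.0 m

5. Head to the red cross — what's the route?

turn right 90°, forward 2.7 m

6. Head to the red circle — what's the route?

turn right 16°, forward 5.9 m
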